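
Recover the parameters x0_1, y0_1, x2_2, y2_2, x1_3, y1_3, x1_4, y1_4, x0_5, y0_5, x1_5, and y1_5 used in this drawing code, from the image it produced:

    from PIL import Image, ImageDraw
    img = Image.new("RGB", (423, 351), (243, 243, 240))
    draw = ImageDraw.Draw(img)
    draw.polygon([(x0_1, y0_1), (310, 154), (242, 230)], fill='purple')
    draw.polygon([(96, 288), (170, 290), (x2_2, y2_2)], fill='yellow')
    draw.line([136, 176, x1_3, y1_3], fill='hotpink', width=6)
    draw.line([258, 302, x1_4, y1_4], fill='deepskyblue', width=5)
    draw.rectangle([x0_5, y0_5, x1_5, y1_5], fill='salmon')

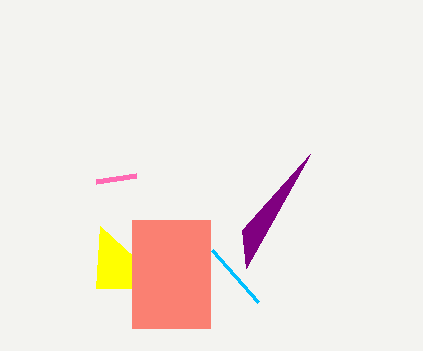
x0_1 = 246
y0_1 = 268
x2_2 = 100
y2_2 = 226
x1_3 = 96
y1_3 = 182
x1_4 = 212
y1_4 = 250
x0_5 = 132
y0_5 = 220
x1_5 = 210
y1_5 = 328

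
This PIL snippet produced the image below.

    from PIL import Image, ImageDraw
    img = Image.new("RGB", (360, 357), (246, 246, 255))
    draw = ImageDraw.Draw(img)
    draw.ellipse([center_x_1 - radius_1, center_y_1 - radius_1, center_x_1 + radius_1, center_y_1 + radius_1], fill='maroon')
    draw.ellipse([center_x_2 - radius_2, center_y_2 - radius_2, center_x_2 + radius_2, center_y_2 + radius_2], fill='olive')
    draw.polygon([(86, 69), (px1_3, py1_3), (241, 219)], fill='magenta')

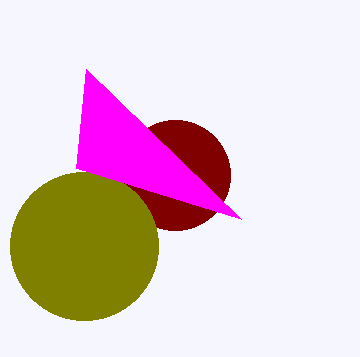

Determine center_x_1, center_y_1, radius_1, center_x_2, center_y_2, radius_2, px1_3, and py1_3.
center_x_1 = 175; center_y_1 = 175; radius_1 = 55; center_x_2 = 84; center_y_2 = 246; radius_2 = 74; px1_3 = 76; py1_3 = 168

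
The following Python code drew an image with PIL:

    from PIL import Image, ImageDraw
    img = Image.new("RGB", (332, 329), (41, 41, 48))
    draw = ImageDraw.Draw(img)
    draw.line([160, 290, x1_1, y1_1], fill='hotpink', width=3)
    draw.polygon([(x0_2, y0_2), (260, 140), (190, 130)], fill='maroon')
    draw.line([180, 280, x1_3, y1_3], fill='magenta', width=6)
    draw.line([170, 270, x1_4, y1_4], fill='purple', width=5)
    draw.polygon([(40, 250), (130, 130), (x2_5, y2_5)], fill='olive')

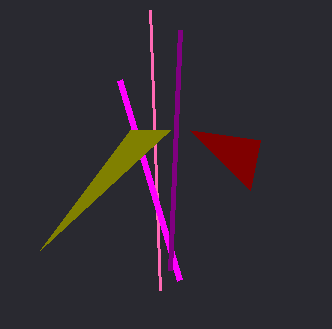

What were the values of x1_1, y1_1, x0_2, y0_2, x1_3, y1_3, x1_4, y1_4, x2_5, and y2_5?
x1_1 = 150; y1_1 = 10; x0_2 = 250; y0_2 = 190; x1_3 = 120; y1_3 = 80; x1_4 = 180; y1_4 = 30; x2_5 = 170; y2_5 = 130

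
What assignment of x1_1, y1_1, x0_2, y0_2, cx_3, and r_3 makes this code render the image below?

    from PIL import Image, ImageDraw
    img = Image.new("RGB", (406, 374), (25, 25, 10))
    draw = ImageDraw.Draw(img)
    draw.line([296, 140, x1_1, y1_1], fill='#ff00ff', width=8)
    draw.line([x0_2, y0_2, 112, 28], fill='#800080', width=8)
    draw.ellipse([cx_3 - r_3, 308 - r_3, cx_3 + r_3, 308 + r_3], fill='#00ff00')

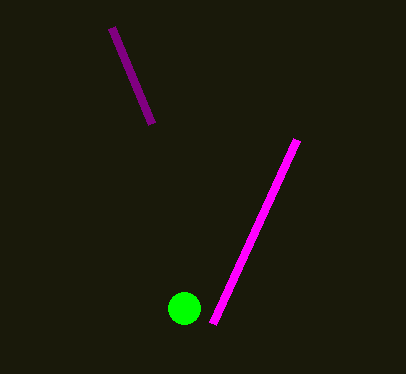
x1_1 = 212
y1_1 = 324
x0_2 = 152
y0_2 = 124
cx_3 = 184
r_3 = 16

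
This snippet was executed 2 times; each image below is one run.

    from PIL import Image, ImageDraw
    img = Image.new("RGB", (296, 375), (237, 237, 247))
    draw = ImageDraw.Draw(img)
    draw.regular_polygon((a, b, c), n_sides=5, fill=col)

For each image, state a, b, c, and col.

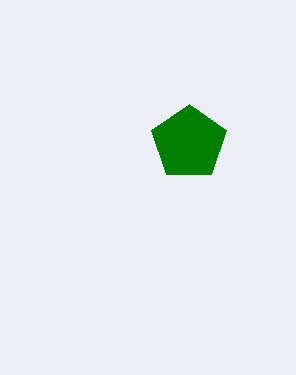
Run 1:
a = 189
b = 143
c = 39
col = 'green'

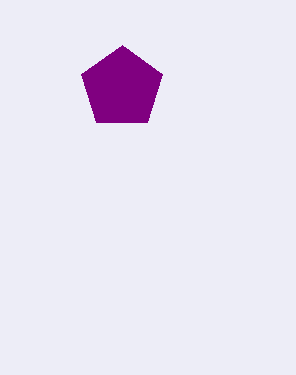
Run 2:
a = 122, b = 88, c = 43, col = 'purple'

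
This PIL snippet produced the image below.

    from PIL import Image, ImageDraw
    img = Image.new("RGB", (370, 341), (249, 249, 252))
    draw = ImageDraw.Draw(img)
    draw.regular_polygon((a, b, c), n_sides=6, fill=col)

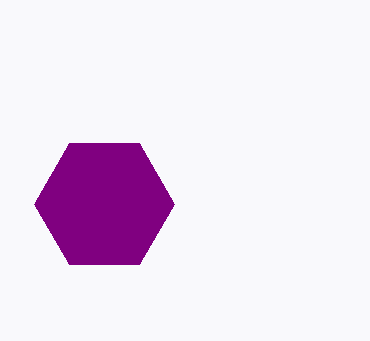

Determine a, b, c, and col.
a = 104
b = 204
c = 70
col = 'purple'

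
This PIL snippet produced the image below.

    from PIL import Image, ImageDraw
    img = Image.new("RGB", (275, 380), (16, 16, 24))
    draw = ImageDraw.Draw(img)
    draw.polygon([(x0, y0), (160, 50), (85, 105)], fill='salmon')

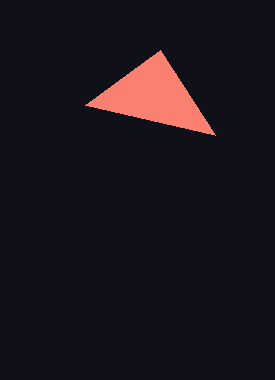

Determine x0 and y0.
x0 = 215, y0 = 135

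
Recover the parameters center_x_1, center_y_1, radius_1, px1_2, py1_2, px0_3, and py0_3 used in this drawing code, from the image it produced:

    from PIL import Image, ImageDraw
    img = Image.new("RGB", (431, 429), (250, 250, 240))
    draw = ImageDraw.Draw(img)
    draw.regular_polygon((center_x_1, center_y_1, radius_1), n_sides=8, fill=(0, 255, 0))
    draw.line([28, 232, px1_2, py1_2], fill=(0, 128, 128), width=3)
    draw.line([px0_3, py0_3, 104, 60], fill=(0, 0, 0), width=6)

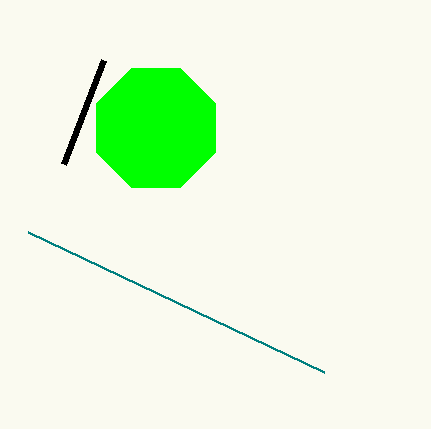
center_x_1 = 156; center_y_1 = 128; radius_1 = 64; px1_2 = 324; py1_2 = 372; px0_3 = 64; py0_3 = 164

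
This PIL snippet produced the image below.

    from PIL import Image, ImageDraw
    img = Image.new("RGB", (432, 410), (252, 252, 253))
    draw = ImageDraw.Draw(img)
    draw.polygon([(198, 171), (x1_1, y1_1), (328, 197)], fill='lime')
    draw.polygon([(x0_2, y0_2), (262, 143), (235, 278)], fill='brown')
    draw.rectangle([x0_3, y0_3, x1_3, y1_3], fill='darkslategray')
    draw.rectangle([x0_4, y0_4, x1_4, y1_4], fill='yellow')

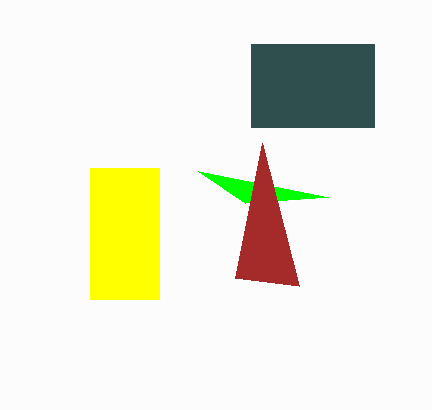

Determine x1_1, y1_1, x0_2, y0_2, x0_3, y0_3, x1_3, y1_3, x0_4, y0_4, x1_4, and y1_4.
x1_1 = 245, y1_1 = 203, x0_2 = 299, y0_2 = 286, x0_3 = 251, y0_3 = 44, x1_3 = 374, y1_3 = 127, x0_4 = 90, y0_4 = 168, x1_4 = 159, y1_4 = 299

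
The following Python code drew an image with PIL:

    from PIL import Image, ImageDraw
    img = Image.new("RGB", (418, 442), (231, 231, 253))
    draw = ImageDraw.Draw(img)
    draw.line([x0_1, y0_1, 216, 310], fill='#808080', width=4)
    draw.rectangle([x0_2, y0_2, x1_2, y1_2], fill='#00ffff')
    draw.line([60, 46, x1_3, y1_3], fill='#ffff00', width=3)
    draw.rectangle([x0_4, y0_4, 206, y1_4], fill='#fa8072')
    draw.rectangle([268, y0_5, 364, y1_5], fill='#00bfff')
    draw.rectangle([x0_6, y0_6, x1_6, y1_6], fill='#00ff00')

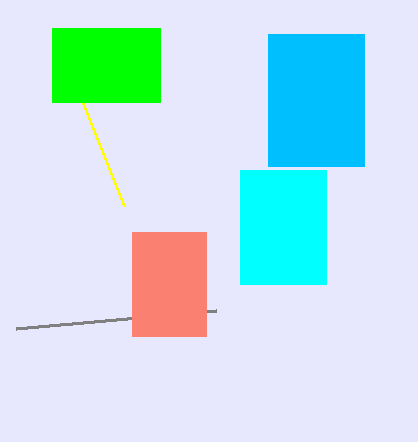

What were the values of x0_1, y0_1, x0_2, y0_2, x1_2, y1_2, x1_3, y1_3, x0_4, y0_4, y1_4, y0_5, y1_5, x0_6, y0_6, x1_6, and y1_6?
x0_1 = 16
y0_1 = 328
x0_2 = 240
y0_2 = 170
x1_2 = 326
y1_2 = 284
x1_3 = 124
y1_3 = 206
x0_4 = 132
y0_4 = 232
y1_4 = 336
y0_5 = 34
y1_5 = 166
x0_6 = 52
y0_6 = 28
x1_6 = 160
y1_6 = 102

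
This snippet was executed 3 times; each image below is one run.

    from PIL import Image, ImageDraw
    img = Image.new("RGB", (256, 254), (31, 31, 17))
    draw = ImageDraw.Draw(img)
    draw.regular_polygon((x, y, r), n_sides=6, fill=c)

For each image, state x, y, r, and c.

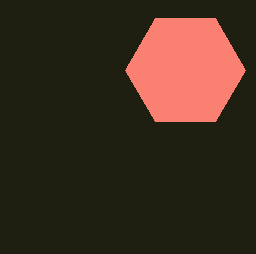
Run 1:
x = 185
y = 70
r = 60
c = 'salmon'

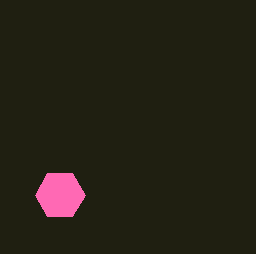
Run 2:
x = 60
y = 195
r = 25
c = 'hotpink'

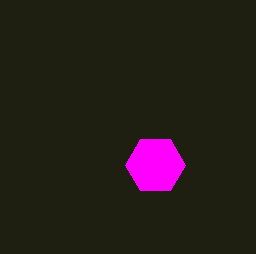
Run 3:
x = 155; y = 165; r = 30; c = 'magenta'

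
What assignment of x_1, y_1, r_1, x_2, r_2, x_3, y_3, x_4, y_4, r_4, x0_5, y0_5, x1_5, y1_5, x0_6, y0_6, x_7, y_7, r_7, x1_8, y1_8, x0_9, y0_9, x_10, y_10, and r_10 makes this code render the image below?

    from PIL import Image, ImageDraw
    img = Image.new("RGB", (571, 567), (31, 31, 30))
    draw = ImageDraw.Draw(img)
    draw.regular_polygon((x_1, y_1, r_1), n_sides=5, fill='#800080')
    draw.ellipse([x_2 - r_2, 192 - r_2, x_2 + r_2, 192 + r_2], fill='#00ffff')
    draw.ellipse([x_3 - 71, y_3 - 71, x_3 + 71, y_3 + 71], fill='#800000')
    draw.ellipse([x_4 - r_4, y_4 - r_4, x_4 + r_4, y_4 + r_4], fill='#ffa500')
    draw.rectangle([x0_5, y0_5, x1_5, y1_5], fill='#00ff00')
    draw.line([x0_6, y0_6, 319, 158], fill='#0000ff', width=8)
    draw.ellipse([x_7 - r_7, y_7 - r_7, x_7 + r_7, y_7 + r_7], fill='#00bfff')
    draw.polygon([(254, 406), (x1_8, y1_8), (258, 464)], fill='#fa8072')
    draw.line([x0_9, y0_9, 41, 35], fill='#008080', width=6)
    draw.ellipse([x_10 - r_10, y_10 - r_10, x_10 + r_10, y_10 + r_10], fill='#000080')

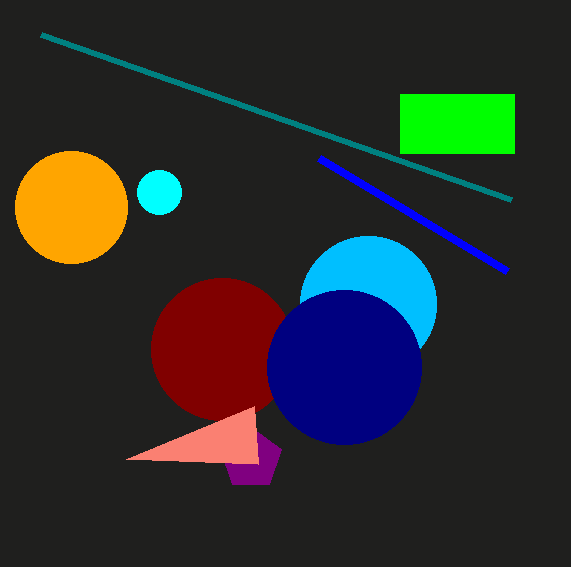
x_1 = 251; y_1 = 459; r_1 = 32; x_2 = 159; r_2 = 22; x_3 = 222; y_3 = 349; x_4 = 71; y_4 = 207; r_4 = 56; x0_5 = 400; y0_5 = 94; x1_5 = 514; y1_5 = 153; x0_6 = 507; y0_6 = 271; x_7 = 368; y_7 = 304; r_7 = 68; x1_8 = 126; y1_8 = 459; x0_9 = 511; y0_9 = 200; x_10 = 344; y_10 = 367; r_10 = 77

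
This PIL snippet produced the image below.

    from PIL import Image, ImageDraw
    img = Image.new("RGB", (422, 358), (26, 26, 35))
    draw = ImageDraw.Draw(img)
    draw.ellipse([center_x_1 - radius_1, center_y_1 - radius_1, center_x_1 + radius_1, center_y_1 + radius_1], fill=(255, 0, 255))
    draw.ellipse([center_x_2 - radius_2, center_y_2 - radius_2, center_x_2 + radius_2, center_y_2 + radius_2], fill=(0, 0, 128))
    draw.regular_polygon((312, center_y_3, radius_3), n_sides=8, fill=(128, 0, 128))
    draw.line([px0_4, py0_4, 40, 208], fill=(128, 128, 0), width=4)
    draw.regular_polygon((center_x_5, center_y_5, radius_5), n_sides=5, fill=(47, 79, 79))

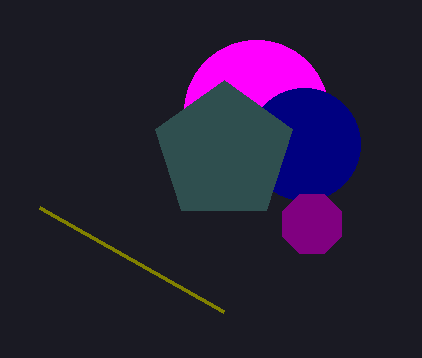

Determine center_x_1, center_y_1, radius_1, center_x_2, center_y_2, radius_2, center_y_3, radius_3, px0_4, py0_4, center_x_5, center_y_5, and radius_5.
center_x_1 = 256, center_y_1 = 112, radius_1 = 72, center_x_2 = 304, center_y_2 = 144, radius_2 = 56, center_y_3 = 224, radius_3 = 32, px0_4 = 224, py0_4 = 312, center_x_5 = 224, center_y_5 = 152, radius_5 = 72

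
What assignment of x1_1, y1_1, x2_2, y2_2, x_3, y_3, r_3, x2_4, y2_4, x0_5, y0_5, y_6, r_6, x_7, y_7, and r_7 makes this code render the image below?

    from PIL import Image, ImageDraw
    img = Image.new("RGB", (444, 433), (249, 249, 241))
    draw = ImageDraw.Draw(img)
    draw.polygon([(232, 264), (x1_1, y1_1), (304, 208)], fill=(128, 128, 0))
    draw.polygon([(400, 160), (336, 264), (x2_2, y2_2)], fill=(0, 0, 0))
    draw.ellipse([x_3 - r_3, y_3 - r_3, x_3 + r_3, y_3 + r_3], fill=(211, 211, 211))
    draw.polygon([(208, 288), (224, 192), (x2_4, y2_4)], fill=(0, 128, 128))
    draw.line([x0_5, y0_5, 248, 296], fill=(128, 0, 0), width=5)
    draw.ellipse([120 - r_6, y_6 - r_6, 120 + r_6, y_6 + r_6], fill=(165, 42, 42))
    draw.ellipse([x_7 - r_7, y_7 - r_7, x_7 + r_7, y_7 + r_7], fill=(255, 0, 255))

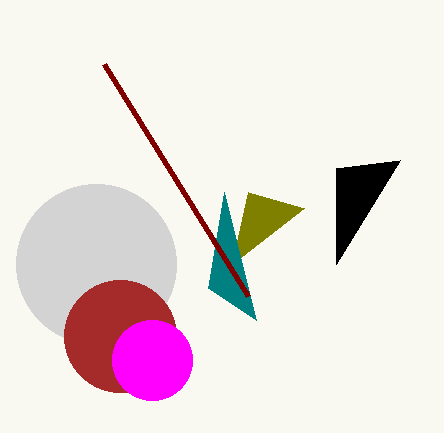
x1_1 = 248, y1_1 = 192, x2_2 = 336, y2_2 = 168, x_3 = 96, y_3 = 264, r_3 = 80, x2_4 = 256, y2_4 = 320, x0_5 = 104, y0_5 = 64, y_6 = 336, r_6 = 56, x_7 = 152, y_7 = 360, r_7 = 40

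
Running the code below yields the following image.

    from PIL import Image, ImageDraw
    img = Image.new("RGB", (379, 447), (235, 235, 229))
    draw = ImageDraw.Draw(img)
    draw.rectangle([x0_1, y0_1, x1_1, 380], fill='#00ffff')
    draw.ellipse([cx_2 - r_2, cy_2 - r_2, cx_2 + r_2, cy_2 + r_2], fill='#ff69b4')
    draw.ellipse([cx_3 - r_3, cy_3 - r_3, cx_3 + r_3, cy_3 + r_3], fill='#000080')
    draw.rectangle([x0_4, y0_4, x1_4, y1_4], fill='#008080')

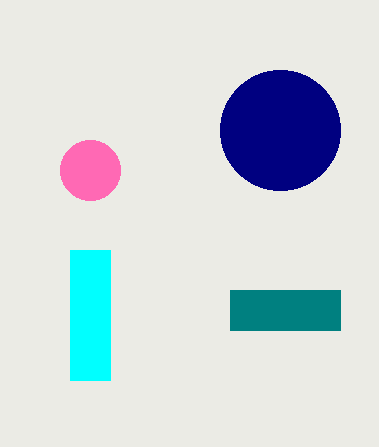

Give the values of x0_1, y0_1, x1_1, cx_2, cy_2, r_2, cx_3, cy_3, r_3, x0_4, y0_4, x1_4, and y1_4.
x0_1 = 70; y0_1 = 250; x1_1 = 110; cx_2 = 90; cy_2 = 170; r_2 = 30; cx_3 = 280; cy_3 = 130; r_3 = 60; x0_4 = 230; y0_4 = 290; x1_4 = 340; y1_4 = 330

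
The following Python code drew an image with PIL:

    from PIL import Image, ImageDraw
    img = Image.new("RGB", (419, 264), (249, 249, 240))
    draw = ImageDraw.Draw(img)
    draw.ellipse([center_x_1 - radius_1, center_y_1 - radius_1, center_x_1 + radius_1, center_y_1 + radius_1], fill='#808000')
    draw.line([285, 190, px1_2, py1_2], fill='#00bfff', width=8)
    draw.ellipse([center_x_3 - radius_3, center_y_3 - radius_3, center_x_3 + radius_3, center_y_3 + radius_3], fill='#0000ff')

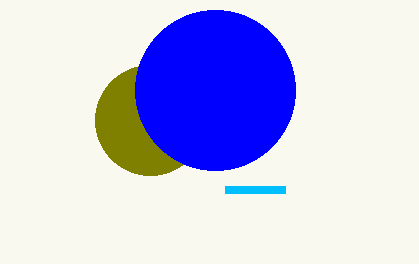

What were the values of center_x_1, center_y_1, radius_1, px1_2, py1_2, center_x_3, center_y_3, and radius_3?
center_x_1 = 150
center_y_1 = 120
radius_1 = 55
px1_2 = 225
py1_2 = 190
center_x_3 = 215
center_y_3 = 90
radius_3 = 80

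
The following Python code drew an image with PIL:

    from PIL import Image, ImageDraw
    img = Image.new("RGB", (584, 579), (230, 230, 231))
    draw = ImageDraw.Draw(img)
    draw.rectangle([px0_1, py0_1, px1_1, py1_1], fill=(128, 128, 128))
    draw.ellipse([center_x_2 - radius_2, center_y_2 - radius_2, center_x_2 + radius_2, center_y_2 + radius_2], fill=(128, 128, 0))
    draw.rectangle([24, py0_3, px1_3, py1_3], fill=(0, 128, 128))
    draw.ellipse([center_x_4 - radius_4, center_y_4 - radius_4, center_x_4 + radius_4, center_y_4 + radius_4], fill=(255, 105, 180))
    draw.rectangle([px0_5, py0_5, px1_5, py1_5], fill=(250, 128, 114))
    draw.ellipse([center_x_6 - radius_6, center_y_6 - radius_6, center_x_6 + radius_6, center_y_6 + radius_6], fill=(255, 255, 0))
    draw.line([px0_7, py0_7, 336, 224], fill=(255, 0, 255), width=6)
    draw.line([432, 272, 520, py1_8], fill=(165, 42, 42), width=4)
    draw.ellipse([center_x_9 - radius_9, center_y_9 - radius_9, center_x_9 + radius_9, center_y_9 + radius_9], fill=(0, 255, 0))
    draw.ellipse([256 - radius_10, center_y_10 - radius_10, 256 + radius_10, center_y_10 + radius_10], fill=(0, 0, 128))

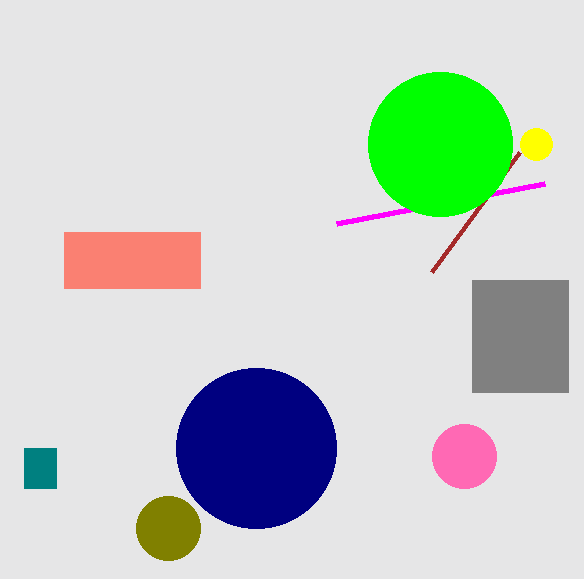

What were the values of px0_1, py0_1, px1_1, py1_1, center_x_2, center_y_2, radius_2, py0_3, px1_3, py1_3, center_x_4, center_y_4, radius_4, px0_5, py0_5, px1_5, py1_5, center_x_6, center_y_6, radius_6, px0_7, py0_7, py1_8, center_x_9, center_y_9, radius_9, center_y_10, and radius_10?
px0_1 = 472, py0_1 = 280, px1_1 = 568, py1_1 = 392, center_x_2 = 168, center_y_2 = 528, radius_2 = 32, py0_3 = 448, px1_3 = 56, py1_3 = 488, center_x_4 = 464, center_y_4 = 456, radius_4 = 32, px0_5 = 64, py0_5 = 232, px1_5 = 200, py1_5 = 288, center_x_6 = 536, center_y_6 = 144, radius_6 = 16, px0_7 = 544, py0_7 = 184, py1_8 = 152, center_x_9 = 440, center_y_9 = 144, radius_9 = 72, center_y_10 = 448, radius_10 = 80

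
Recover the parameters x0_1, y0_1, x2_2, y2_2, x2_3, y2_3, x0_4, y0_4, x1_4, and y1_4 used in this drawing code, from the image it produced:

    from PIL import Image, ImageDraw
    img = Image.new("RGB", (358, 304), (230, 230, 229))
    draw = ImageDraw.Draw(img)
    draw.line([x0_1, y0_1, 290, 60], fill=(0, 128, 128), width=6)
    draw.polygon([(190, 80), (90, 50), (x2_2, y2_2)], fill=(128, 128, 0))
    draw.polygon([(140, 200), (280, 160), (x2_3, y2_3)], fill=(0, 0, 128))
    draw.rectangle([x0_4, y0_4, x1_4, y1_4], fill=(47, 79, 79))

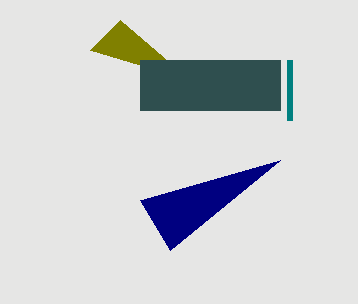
x0_1 = 290; y0_1 = 120; x2_2 = 120; y2_2 = 20; x2_3 = 170; y2_3 = 250; x0_4 = 140; y0_4 = 60; x1_4 = 280; y1_4 = 110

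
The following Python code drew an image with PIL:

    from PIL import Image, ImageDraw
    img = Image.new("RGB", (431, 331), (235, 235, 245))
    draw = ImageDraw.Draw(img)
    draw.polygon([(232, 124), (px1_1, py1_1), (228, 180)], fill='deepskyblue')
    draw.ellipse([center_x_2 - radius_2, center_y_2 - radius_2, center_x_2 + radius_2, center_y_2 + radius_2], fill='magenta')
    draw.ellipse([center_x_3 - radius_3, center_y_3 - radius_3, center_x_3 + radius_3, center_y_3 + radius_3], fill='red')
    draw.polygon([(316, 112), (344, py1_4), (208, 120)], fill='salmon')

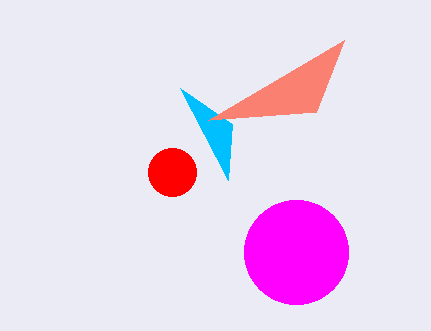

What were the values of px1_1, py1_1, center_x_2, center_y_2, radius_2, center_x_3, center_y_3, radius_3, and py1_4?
px1_1 = 180, py1_1 = 88, center_x_2 = 296, center_y_2 = 252, radius_2 = 52, center_x_3 = 172, center_y_3 = 172, radius_3 = 24, py1_4 = 40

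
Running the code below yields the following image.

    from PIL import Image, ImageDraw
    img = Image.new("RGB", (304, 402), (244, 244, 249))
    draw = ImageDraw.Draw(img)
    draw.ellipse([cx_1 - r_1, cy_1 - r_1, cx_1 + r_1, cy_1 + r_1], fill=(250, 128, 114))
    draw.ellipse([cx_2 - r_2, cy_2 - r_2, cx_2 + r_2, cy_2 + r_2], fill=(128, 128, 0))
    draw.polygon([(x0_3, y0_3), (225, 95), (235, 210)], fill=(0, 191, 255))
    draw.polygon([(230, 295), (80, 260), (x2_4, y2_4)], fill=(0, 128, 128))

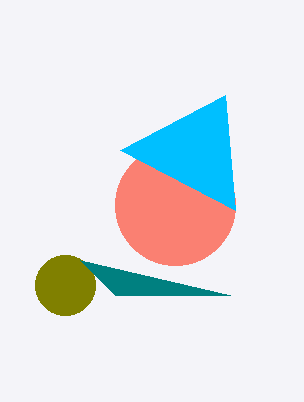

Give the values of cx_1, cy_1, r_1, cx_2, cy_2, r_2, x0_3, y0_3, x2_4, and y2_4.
cx_1 = 175
cy_1 = 205
r_1 = 60
cx_2 = 65
cy_2 = 285
r_2 = 30
x0_3 = 120
y0_3 = 150
x2_4 = 115
y2_4 = 295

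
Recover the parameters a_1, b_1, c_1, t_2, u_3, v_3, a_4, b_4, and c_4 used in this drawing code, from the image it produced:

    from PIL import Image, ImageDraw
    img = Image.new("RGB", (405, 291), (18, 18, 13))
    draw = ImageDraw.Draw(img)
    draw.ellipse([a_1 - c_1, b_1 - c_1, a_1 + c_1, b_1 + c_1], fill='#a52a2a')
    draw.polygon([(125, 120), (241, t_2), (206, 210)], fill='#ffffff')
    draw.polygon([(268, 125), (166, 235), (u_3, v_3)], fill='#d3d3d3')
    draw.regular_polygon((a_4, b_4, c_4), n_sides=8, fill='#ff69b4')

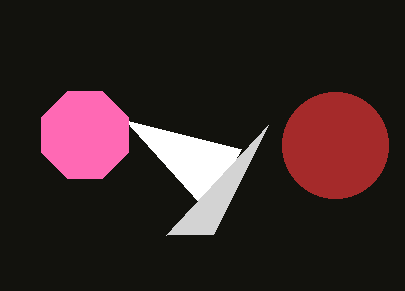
a_1 = 335; b_1 = 145; c_1 = 53; t_2 = 149; u_3 = 213; v_3 = 234; a_4 = 85; b_4 = 135; c_4 = 47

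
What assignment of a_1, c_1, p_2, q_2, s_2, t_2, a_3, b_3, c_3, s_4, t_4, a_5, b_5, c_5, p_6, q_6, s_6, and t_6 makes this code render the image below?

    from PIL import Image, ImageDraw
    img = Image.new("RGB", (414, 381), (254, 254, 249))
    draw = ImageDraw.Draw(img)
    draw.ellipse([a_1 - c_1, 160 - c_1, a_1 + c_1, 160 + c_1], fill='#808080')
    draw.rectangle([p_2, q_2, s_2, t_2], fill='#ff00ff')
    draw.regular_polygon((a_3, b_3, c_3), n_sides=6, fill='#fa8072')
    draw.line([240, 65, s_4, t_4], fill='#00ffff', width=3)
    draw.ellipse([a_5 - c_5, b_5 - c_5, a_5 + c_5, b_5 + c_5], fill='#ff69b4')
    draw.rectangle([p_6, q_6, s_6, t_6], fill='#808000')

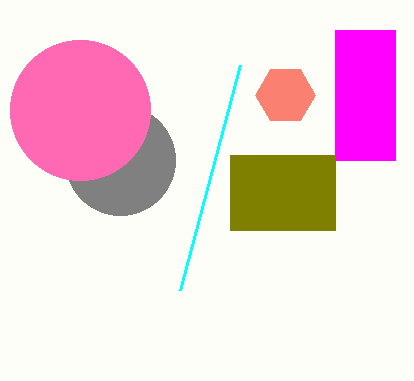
a_1 = 120
c_1 = 55
p_2 = 335
q_2 = 30
s_2 = 395
t_2 = 160
a_3 = 285
b_3 = 95
c_3 = 30
s_4 = 180
t_4 = 290
a_5 = 80
b_5 = 110
c_5 = 70
p_6 = 230
q_6 = 155
s_6 = 335
t_6 = 230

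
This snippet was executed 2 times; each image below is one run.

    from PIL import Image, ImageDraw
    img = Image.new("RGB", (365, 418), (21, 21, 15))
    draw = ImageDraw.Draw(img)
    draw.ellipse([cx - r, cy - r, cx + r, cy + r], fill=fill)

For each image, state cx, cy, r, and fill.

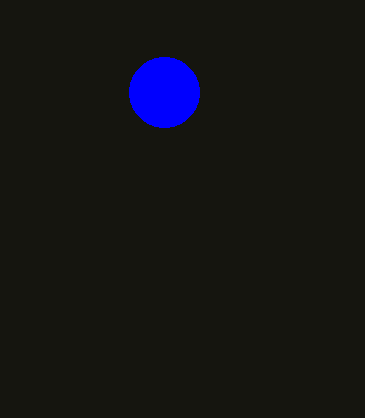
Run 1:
cx = 164, cy = 92, r = 35, fill = 'blue'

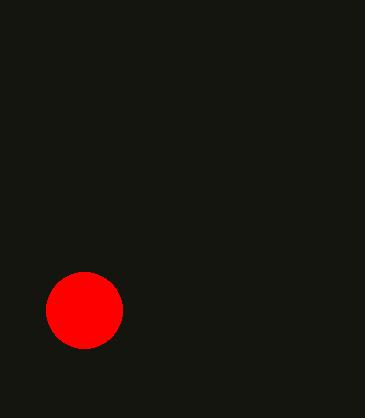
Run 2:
cx = 84; cy = 310; r = 38; fill = 'red'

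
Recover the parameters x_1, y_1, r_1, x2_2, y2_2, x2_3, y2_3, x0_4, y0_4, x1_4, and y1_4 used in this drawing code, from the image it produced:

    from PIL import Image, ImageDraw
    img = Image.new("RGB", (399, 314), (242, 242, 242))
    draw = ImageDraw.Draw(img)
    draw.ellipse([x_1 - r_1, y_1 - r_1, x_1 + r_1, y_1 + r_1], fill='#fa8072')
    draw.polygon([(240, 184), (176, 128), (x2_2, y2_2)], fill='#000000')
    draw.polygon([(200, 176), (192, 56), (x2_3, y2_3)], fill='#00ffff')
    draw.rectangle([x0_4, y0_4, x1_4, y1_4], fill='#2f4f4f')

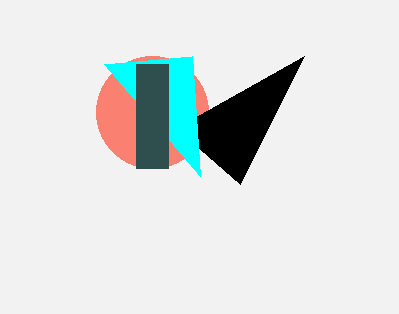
x_1 = 152; y_1 = 112; r_1 = 56; x2_2 = 304; y2_2 = 56; x2_3 = 104; y2_3 = 64; x0_4 = 136; y0_4 = 64; x1_4 = 168; y1_4 = 168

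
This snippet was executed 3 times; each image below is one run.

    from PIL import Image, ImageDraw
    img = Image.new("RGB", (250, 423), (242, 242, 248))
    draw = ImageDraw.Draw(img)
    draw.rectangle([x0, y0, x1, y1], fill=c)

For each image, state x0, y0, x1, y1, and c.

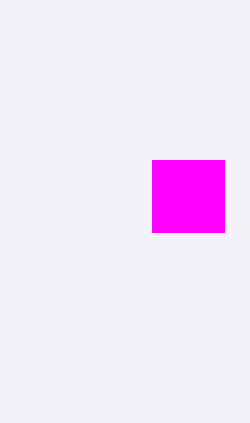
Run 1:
x0 = 152
y0 = 160
x1 = 224
y1 = 232
c = 'magenta'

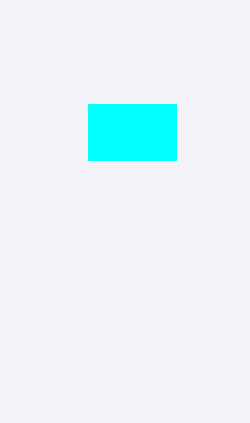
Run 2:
x0 = 88, y0 = 104, x1 = 176, y1 = 160, c = 'cyan'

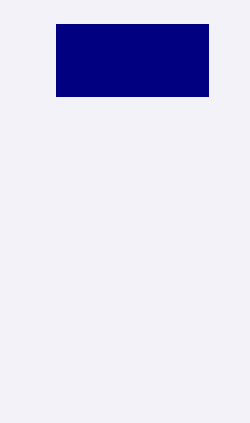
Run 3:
x0 = 56; y0 = 24; x1 = 208; y1 = 96; c = 'navy'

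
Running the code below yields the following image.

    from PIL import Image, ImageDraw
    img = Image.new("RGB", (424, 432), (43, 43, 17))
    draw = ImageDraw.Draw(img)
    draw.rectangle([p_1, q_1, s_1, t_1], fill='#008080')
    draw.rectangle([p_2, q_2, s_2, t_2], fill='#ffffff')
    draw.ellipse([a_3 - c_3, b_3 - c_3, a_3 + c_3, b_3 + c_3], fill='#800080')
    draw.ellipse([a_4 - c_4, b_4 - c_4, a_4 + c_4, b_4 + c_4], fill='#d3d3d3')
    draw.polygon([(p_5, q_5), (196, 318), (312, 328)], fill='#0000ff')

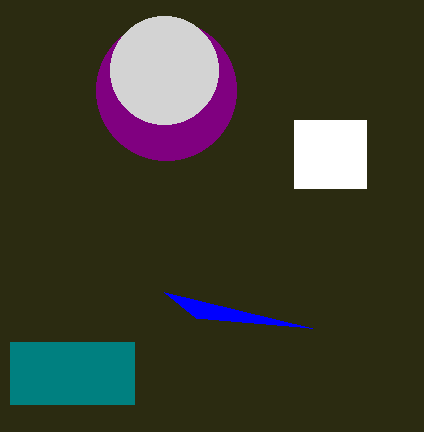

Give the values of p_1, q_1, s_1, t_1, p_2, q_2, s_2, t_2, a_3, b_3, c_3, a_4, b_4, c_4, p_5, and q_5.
p_1 = 10, q_1 = 342, s_1 = 134, t_1 = 404, p_2 = 294, q_2 = 120, s_2 = 366, t_2 = 188, a_3 = 166, b_3 = 90, c_3 = 70, a_4 = 164, b_4 = 70, c_4 = 54, p_5 = 164, q_5 = 292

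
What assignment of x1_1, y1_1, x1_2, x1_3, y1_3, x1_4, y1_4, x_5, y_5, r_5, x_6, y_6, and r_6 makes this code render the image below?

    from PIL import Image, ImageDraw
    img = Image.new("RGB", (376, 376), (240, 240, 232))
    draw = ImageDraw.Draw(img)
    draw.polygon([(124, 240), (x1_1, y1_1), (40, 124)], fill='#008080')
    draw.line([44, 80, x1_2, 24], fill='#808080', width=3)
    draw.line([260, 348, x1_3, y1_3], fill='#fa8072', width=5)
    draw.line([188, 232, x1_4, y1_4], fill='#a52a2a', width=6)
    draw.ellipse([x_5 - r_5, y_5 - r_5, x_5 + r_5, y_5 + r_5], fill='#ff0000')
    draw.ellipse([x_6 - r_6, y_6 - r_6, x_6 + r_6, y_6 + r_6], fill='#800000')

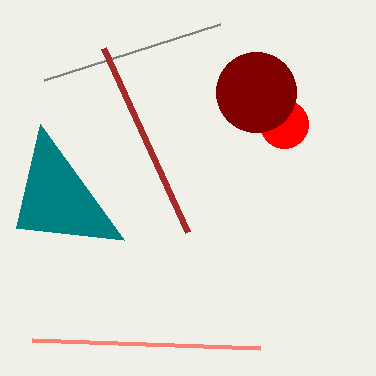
x1_1 = 16
y1_1 = 228
x1_2 = 220
x1_3 = 32
y1_3 = 340
x1_4 = 104
y1_4 = 48
x_5 = 284
y_5 = 124
r_5 = 24
x_6 = 256
y_6 = 92
r_6 = 40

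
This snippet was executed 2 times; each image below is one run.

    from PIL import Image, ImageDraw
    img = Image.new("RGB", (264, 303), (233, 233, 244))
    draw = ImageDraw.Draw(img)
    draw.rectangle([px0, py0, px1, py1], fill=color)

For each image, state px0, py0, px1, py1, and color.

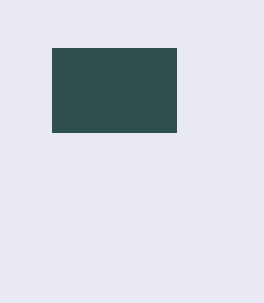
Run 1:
px0 = 52
py0 = 48
px1 = 176
py1 = 132
color = 'darkslategray'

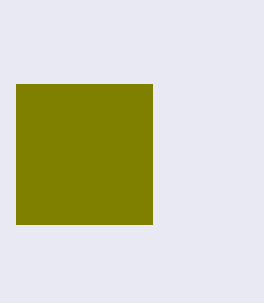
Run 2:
px0 = 16
py0 = 84
px1 = 152
py1 = 224
color = 'olive'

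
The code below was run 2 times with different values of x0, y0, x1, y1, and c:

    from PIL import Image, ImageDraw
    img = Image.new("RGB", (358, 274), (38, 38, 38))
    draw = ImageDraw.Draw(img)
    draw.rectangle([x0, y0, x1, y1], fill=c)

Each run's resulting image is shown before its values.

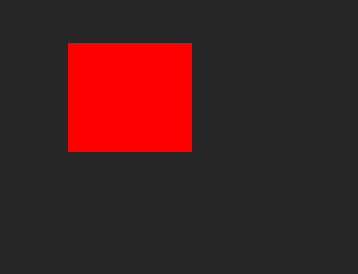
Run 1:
x0 = 68
y0 = 43
x1 = 191
y1 = 151
c = 'red'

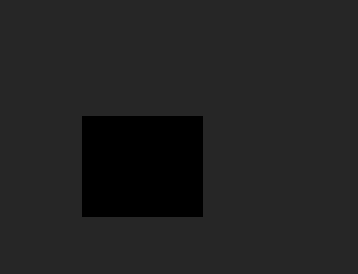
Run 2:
x0 = 82, y0 = 116, x1 = 202, y1 = 216, c = 'black'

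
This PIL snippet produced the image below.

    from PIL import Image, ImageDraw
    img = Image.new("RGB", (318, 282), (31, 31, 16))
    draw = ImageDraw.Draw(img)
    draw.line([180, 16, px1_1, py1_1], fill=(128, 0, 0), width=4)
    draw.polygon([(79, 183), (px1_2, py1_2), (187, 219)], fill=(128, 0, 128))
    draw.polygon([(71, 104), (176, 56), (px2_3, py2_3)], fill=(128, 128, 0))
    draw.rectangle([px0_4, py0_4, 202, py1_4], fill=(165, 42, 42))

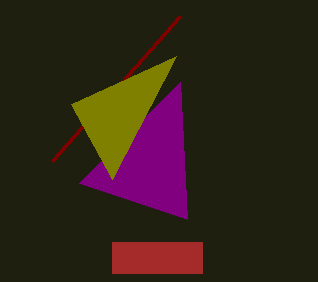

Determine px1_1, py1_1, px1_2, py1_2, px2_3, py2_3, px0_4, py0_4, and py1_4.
px1_1 = 52
py1_1 = 161
px1_2 = 180
py1_2 = 82
px2_3 = 112
py2_3 = 179
px0_4 = 112
py0_4 = 242
py1_4 = 273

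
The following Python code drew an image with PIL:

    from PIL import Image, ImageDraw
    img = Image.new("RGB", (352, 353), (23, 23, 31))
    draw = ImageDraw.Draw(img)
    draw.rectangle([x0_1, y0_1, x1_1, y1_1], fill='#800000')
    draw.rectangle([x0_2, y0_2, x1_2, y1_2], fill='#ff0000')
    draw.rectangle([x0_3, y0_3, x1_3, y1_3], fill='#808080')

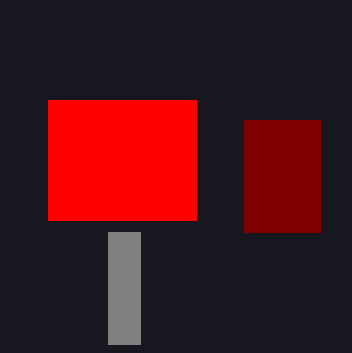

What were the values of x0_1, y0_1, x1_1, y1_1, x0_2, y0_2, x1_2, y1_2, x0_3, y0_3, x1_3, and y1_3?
x0_1 = 244, y0_1 = 120, x1_1 = 320, y1_1 = 232, x0_2 = 48, y0_2 = 100, x1_2 = 196, y1_2 = 220, x0_3 = 108, y0_3 = 232, x1_3 = 140, y1_3 = 344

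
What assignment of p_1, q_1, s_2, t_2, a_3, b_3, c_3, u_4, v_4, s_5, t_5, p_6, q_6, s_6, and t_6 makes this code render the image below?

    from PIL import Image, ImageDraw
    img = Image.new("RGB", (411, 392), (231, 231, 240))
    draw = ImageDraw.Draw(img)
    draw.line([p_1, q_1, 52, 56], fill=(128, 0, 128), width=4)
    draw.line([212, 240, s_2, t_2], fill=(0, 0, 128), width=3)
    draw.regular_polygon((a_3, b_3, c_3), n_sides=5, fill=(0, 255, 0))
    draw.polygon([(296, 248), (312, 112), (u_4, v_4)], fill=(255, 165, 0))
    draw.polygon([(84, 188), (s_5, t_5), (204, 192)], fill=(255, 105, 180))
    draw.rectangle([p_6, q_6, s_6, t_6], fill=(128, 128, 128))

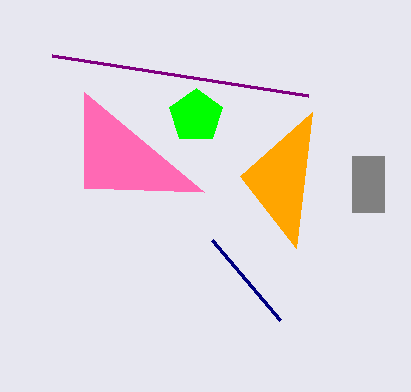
p_1 = 308; q_1 = 96; s_2 = 280; t_2 = 320; a_3 = 196; b_3 = 116; c_3 = 28; u_4 = 240; v_4 = 176; s_5 = 84; t_5 = 92; p_6 = 352; q_6 = 156; s_6 = 384; t_6 = 212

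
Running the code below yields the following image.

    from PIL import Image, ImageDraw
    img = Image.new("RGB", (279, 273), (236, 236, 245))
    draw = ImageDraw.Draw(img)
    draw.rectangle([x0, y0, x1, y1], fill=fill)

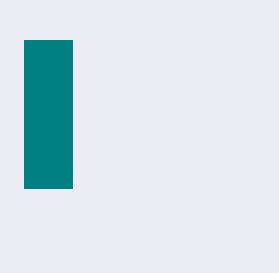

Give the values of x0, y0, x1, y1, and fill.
x0 = 24
y0 = 40
x1 = 72
y1 = 188
fill = 'teal'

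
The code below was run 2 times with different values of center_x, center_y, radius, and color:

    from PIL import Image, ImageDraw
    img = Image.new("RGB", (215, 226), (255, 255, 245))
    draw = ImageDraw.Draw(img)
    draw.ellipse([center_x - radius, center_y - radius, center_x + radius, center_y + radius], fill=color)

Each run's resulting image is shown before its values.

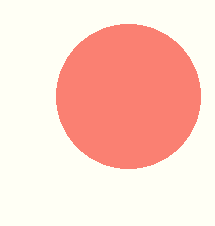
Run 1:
center_x = 128; center_y = 96; radius = 72; color = 'salmon'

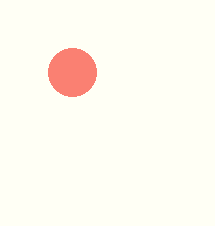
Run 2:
center_x = 72
center_y = 72
radius = 24
color = 'salmon'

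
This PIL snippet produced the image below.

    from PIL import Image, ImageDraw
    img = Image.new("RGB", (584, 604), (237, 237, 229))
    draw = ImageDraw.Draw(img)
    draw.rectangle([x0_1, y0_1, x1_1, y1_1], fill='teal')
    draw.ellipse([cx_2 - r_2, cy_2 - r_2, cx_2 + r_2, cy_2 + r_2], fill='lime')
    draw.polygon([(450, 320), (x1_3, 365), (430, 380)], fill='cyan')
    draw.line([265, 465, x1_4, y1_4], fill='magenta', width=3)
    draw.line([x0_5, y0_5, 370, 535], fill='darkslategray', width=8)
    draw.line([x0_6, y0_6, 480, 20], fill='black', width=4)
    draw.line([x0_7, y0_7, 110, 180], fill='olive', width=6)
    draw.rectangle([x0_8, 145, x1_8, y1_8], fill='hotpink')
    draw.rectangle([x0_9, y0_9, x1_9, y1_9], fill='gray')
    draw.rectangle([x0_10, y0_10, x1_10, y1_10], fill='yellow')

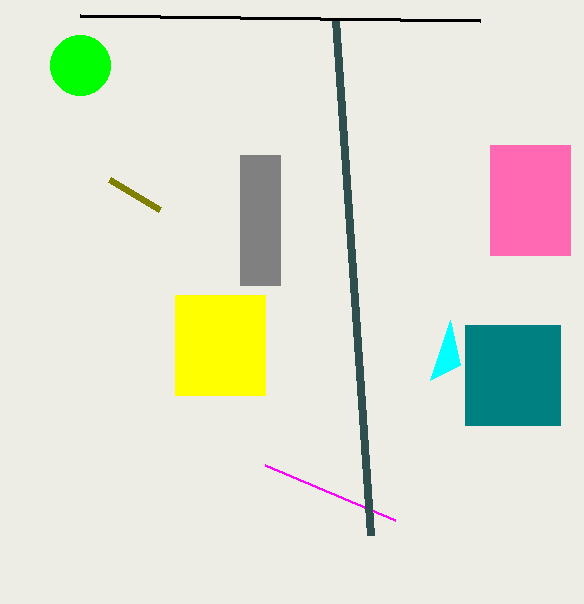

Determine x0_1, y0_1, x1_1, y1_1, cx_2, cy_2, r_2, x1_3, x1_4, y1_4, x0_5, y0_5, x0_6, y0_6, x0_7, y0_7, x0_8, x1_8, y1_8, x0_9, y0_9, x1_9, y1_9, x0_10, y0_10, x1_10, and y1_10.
x0_1 = 465
y0_1 = 325
x1_1 = 560
y1_1 = 425
cx_2 = 80
cy_2 = 65
r_2 = 30
x1_3 = 460
x1_4 = 395
y1_4 = 520
x0_5 = 335
y0_5 = 20
x0_6 = 80
y0_6 = 15
x0_7 = 160
y0_7 = 210
x0_8 = 490
x1_8 = 570
y1_8 = 255
x0_9 = 240
y0_9 = 155
x1_9 = 280
y1_9 = 285
x0_10 = 175
y0_10 = 295
x1_10 = 265
y1_10 = 395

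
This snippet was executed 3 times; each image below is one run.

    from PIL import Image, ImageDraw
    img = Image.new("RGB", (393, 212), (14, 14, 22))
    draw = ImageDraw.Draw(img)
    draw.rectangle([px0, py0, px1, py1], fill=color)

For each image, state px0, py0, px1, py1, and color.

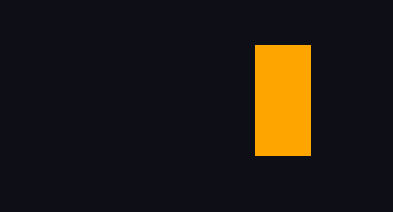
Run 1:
px0 = 255, py0 = 45, px1 = 310, py1 = 155, color = 'orange'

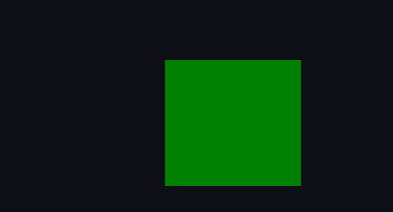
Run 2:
px0 = 165, py0 = 60, px1 = 300, py1 = 185, color = 'green'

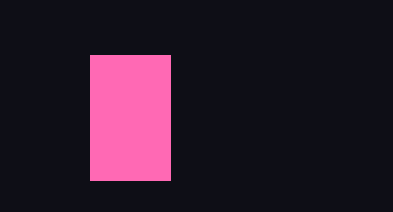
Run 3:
px0 = 90
py0 = 55
px1 = 170
py1 = 180
color = 'hotpink'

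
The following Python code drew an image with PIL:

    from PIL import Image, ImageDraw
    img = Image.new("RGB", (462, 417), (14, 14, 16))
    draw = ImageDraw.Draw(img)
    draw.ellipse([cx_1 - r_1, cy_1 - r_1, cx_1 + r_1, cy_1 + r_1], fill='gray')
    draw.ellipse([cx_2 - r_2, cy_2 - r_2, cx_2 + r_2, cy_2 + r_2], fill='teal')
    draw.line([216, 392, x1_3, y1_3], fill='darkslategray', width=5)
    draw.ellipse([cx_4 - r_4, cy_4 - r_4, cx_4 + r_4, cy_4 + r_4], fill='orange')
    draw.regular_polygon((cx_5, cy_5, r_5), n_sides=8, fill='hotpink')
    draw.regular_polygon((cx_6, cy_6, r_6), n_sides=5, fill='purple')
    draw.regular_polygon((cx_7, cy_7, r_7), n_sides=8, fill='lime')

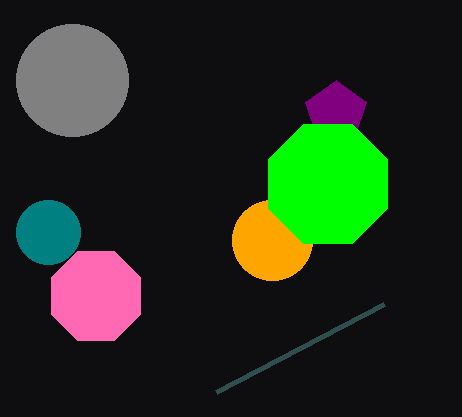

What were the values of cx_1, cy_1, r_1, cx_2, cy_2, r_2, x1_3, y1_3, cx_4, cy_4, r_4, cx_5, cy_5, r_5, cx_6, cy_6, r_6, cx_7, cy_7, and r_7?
cx_1 = 72
cy_1 = 80
r_1 = 56
cx_2 = 48
cy_2 = 232
r_2 = 32
x1_3 = 384
y1_3 = 304
cx_4 = 272
cy_4 = 240
r_4 = 40
cx_5 = 96
cy_5 = 296
r_5 = 48
cx_6 = 336
cy_6 = 112
r_6 = 32
cx_7 = 328
cy_7 = 184
r_7 = 64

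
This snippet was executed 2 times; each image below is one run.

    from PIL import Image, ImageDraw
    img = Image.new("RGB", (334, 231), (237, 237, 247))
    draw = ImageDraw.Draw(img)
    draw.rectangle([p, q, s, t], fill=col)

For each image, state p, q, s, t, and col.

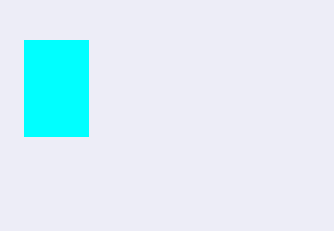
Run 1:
p = 24, q = 40, s = 88, t = 136, col = 'cyan'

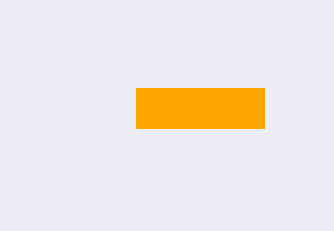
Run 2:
p = 136; q = 88; s = 264; t = 128; col = 'orange'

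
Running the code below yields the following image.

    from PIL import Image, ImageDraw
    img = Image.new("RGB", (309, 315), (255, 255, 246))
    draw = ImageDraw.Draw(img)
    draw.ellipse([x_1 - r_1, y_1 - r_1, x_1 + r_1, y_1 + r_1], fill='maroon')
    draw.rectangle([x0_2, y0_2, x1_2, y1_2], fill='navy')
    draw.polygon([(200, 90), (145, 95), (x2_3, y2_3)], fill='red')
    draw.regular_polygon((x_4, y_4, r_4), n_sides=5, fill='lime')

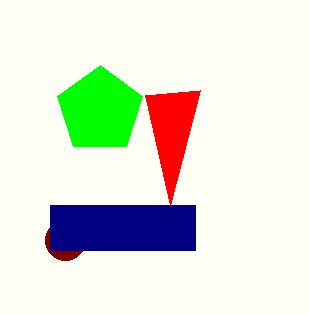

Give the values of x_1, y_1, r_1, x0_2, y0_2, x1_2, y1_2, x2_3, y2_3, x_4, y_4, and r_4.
x_1 = 65
y_1 = 240
r_1 = 20
x0_2 = 50
y0_2 = 205
x1_2 = 195
y1_2 = 250
x2_3 = 170
y2_3 = 205
x_4 = 100
y_4 = 110
r_4 = 45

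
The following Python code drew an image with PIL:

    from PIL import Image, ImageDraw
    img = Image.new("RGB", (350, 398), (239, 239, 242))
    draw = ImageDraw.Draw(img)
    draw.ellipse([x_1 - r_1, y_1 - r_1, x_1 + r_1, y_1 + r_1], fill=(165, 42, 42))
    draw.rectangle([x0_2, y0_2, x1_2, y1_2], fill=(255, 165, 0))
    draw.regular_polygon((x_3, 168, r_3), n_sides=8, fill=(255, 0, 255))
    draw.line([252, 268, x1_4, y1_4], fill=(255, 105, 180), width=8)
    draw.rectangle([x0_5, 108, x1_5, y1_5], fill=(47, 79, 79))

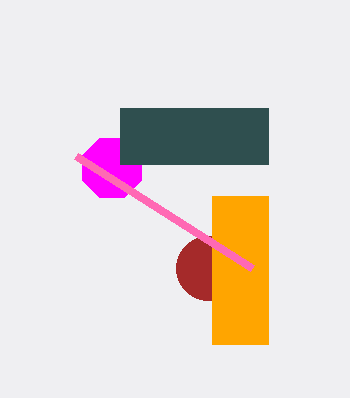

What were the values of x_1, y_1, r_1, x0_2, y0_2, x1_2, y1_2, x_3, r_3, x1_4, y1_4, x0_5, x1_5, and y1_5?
x_1 = 208
y_1 = 268
r_1 = 32
x0_2 = 212
y0_2 = 196
x1_2 = 268
y1_2 = 344
x_3 = 112
r_3 = 32
x1_4 = 76
y1_4 = 156
x0_5 = 120
x1_5 = 268
y1_5 = 164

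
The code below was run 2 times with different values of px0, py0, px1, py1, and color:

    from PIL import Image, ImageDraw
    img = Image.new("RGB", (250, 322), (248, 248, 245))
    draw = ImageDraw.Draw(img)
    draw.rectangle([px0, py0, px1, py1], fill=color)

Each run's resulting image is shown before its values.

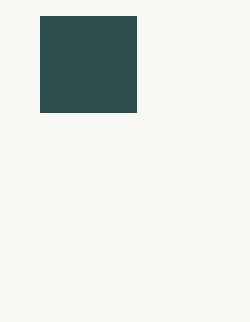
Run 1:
px0 = 40
py0 = 16
px1 = 136
py1 = 112
color = 'darkslategray'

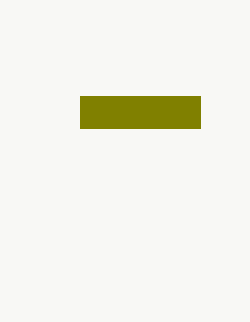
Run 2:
px0 = 80, py0 = 96, px1 = 200, py1 = 128, color = 'olive'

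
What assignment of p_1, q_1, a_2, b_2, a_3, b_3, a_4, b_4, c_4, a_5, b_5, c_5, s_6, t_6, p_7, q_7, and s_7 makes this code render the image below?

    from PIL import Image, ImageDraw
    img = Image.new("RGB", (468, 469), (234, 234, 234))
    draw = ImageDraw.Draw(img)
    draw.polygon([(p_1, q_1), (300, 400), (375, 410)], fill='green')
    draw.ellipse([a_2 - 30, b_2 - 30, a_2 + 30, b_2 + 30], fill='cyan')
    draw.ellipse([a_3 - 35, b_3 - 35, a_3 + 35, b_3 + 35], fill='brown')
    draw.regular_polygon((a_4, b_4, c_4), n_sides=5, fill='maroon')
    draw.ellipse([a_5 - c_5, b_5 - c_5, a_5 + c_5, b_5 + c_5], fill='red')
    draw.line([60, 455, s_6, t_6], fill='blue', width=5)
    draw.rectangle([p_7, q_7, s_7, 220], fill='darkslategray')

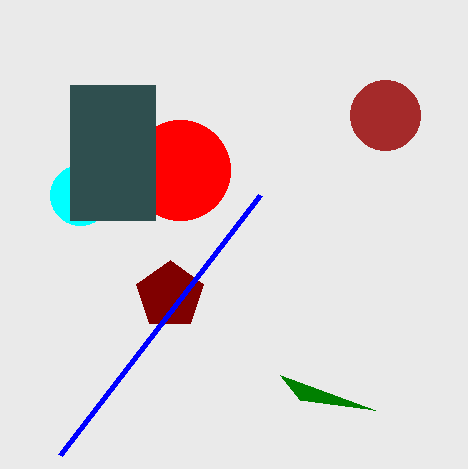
p_1 = 280
q_1 = 375
a_2 = 80
b_2 = 195
a_3 = 385
b_3 = 115
a_4 = 170
b_4 = 295
c_4 = 35
a_5 = 180
b_5 = 170
c_5 = 50
s_6 = 260
t_6 = 195
p_7 = 70
q_7 = 85
s_7 = 155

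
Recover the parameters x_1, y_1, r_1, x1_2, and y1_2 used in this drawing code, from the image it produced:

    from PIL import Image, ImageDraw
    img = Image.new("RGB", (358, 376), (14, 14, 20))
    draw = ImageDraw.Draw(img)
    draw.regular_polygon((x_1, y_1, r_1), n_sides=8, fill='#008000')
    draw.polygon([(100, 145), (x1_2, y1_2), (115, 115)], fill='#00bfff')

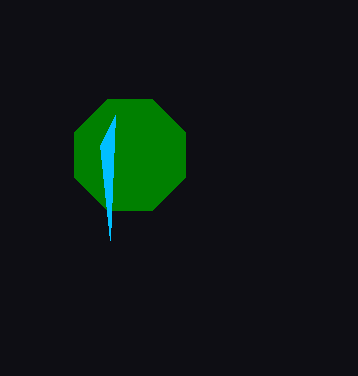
x_1 = 130; y_1 = 155; r_1 = 60; x1_2 = 110; y1_2 = 240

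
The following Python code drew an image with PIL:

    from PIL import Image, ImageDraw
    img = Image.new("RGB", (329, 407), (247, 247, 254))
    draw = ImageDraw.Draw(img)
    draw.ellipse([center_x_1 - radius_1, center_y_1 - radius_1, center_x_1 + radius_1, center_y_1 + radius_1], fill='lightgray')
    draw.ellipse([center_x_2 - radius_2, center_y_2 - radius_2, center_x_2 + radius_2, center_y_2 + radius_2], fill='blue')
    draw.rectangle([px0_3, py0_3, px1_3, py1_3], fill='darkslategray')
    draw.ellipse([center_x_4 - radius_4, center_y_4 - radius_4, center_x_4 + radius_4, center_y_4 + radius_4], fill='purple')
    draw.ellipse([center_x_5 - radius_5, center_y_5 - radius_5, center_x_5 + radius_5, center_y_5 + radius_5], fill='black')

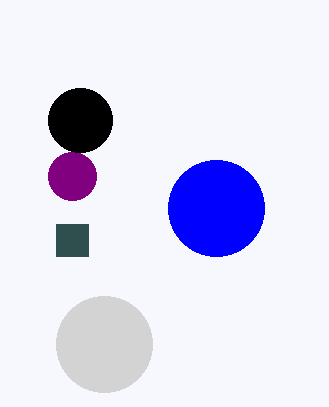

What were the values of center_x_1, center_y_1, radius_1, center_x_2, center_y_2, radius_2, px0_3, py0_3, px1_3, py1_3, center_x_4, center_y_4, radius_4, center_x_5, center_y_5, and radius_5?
center_x_1 = 104
center_y_1 = 344
radius_1 = 48
center_x_2 = 216
center_y_2 = 208
radius_2 = 48
px0_3 = 56
py0_3 = 224
px1_3 = 88
py1_3 = 256
center_x_4 = 72
center_y_4 = 176
radius_4 = 24
center_x_5 = 80
center_y_5 = 120
radius_5 = 32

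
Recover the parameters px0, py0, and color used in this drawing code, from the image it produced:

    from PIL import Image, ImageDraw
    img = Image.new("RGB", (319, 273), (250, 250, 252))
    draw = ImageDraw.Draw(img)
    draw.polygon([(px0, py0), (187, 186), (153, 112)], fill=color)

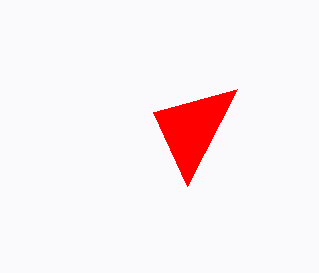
px0 = 237
py0 = 89
color = 'red'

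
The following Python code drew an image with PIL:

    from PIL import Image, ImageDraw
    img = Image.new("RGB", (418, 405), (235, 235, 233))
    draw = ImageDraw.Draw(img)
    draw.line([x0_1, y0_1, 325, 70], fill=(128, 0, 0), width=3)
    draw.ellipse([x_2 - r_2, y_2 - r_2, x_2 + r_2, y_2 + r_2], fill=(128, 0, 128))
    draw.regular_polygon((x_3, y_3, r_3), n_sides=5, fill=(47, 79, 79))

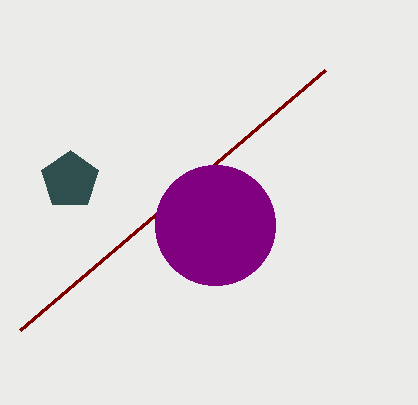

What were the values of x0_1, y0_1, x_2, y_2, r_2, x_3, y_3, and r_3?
x0_1 = 20
y0_1 = 330
x_2 = 215
y_2 = 225
r_2 = 60
x_3 = 70
y_3 = 180
r_3 = 30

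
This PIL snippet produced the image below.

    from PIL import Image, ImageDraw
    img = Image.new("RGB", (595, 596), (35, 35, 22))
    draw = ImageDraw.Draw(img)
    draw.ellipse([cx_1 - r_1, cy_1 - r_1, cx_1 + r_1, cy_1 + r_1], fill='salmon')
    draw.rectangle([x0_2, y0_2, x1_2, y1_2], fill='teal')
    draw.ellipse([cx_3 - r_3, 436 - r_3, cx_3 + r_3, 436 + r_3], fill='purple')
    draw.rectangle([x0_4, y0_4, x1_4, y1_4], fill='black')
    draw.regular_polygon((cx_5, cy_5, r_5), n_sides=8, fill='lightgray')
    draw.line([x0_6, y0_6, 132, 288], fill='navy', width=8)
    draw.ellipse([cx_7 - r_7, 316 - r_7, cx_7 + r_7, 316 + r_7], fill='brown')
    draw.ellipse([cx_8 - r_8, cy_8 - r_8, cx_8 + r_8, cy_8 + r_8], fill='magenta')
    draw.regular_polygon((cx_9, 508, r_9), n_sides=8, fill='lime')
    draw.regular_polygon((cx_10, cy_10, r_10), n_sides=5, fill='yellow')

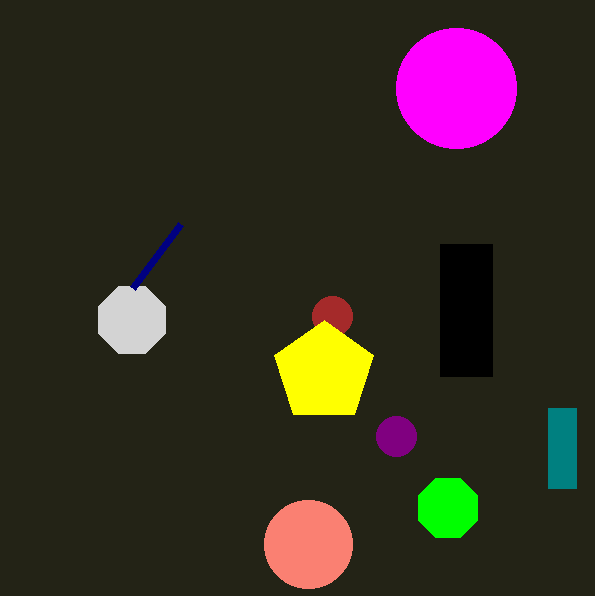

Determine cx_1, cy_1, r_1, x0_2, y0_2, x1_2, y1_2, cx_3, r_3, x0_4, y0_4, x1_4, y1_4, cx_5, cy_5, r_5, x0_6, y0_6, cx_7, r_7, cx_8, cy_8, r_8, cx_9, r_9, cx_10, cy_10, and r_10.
cx_1 = 308, cy_1 = 544, r_1 = 44, x0_2 = 548, y0_2 = 408, x1_2 = 576, y1_2 = 488, cx_3 = 396, r_3 = 20, x0_4 = 440, y0_4 = 244, x1_4 = 492, y1_4 = 376, cx_5 = 132, cy_5 = 320, r_5 = 36, x0_6 = 180, y0_6 = 224, cx_7 = 332, r_7 = 20, cx_8 = 456, cy_8 = 88, r_8 = 60, cx_9 = 448, r_9 = 32, cx_10 = 324, cy_10 = 372, r_10 = 52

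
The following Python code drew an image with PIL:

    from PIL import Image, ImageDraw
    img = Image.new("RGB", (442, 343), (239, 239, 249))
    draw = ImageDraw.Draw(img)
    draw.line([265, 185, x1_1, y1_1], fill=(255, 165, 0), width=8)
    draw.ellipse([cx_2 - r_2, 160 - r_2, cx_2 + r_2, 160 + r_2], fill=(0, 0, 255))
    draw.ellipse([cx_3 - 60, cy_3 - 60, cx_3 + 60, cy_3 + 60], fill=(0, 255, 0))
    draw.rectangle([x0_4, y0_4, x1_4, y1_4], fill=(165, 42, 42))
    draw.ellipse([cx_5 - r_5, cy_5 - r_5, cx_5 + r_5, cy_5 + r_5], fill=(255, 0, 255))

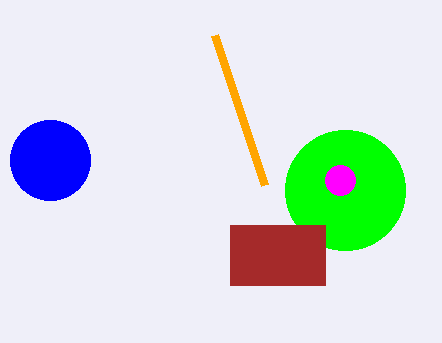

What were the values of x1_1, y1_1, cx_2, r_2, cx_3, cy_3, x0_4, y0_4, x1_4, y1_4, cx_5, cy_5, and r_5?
x1_1 = 215, y1_1 = 35, cx_2 = 50, r_2 = 40, cx_3 = 345, cy_3 = 190, x0_4 = 230, y0_4 = 225, x1_4 = 325, y1_4 = 285, cx_5 = 340, cy_5 = 180, r_5 = 15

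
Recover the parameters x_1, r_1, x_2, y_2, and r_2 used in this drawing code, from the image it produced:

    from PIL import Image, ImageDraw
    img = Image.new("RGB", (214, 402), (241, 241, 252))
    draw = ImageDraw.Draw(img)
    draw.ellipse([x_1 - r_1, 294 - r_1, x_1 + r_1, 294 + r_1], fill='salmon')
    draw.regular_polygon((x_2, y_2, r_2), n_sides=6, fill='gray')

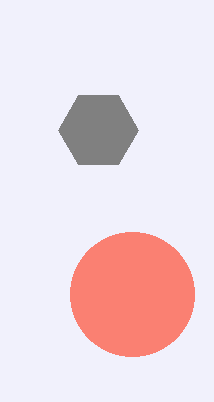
x_1 = 132, r_1 = 62, x_2 = 98, y_2 = 130, r_2 = 40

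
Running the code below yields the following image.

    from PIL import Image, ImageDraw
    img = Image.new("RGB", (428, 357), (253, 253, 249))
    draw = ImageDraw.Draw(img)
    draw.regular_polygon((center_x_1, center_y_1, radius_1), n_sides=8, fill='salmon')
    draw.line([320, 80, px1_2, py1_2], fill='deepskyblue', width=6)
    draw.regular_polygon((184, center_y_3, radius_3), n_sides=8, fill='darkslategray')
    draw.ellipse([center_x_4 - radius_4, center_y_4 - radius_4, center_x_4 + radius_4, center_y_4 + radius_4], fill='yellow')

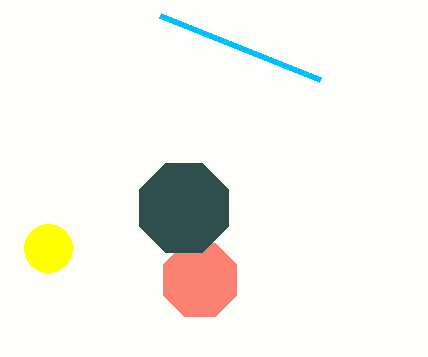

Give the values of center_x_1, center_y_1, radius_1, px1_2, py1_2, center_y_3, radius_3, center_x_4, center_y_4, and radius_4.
center_x_1 = 200; center_y_1 = 280; radius_1 = 40; px1_2 = 160; py1_2 = 16; center_y_3 = 208; radius_3 = 48; center_x_4 = 48; center_y_4 = 248; radius_4 = 24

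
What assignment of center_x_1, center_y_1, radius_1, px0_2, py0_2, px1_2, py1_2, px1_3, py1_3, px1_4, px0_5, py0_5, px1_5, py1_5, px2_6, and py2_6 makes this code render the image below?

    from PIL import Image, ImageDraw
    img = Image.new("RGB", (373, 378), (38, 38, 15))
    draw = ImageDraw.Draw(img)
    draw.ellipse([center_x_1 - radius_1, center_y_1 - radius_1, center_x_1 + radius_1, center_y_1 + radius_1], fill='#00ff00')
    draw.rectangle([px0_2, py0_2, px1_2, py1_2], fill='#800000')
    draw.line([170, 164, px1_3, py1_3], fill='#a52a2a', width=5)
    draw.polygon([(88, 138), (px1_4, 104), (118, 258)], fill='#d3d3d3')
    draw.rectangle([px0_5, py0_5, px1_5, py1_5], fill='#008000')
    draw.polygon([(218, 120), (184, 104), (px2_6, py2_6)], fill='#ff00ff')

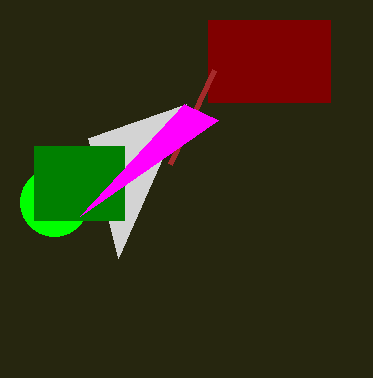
center_x_1 = 54
center_y_1 = 202
radius_1 = 34
px0_2 = 208
py0_2 = 20
px1_2 = 330
py1_2 = 102
px1_3 = 214
py1_3 = 70
px1_4 = 186
px0_5 = 34
py0_5 = 146
px1_5 = 124
py1_5 = 220
px2_6 = 80
py2_6 = 216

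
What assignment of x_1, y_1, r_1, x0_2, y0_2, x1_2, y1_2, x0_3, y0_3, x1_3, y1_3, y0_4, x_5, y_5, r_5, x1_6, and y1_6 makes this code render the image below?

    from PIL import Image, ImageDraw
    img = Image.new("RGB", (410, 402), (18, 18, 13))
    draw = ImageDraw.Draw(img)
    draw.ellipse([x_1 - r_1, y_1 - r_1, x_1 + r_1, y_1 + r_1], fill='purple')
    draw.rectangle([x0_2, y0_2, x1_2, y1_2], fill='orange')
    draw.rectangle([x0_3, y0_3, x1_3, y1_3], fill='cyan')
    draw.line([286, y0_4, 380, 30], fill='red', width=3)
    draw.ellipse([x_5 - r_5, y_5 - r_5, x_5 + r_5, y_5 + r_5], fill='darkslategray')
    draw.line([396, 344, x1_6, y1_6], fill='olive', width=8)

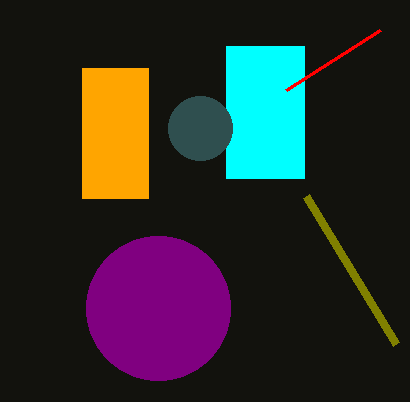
x_1 = 158; y_1 = 308; r_1 = 72; x0_2 = 82; y0_2 = 68; x1_2 = 148; y1_2 = 198; x0_3 = 226; y0_3 = 46; x1_3 = 304; y1_3 = 178; y0_4 = 90; x_5 = 200; y_5 = 128; r_5 = 32; x1_6 = 306; y1_6 = 196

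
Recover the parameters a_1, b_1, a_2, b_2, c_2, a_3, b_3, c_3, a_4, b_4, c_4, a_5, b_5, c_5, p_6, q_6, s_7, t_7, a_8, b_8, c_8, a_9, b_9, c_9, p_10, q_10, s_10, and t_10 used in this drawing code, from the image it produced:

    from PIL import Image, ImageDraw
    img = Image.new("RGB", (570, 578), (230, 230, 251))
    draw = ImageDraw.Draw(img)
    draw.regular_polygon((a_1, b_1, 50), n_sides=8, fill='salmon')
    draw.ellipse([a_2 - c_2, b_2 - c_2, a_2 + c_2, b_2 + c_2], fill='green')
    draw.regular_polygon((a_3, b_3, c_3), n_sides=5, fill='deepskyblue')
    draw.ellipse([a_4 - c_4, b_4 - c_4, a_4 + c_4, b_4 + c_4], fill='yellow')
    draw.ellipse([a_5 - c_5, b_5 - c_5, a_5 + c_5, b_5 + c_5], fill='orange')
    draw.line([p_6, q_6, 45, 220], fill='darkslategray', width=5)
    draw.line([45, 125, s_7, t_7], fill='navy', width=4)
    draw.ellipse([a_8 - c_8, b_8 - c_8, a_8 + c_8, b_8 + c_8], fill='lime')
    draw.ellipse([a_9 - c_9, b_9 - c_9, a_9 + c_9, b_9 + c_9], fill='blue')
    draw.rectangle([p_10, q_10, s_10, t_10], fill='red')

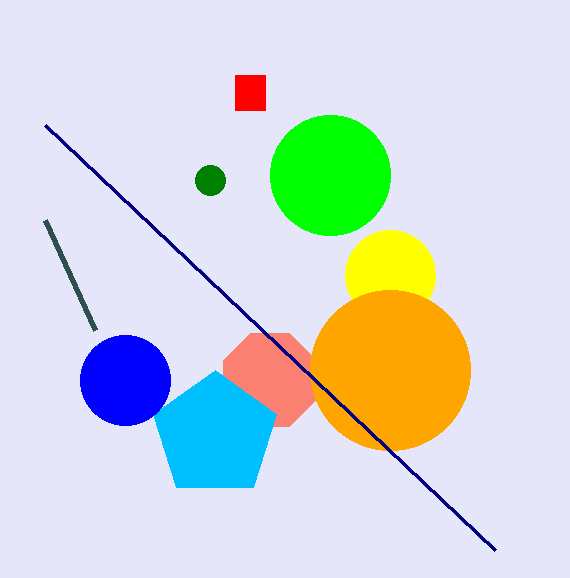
a_1 = 270; b_1 = 380; a_2 = 210; b_2 = 180; c_2 = 15; a_3 = 215; b_3 = 435; c_3 = 65; a_4 = 390; b_4 = 275; c_4 = 45; a_5 = 390; b_5 = 370; c_5 = 80; p_6 = 95; q_6 = 330; s_7 = 495; t_7 = 550; a_8 = 330; b_8 = 175; c_8 = 60; a_9 = 125; b_9 = 380; c_9 = 45; p_10 = 235; q_10 = 75; s_10 = 265; t_10 = 110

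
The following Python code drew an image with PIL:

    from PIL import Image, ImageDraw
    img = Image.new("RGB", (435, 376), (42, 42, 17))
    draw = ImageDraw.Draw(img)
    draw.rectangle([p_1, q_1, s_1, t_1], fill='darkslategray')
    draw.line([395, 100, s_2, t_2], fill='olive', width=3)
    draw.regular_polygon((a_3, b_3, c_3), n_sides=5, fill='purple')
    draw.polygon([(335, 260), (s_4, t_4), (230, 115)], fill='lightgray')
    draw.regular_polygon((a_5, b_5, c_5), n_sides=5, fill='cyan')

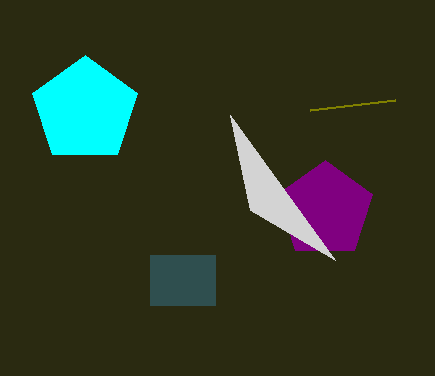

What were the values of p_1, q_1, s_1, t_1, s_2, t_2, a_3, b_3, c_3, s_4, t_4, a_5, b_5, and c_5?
p_1 = 150, q_1 = 255, s_1 = 215, t_1 = 305, s_2 = 310, t_2 = 110, a_3 = 325, b_3 = 210, c_3 = 50, s_4 = 250, t_4 = 210, a_5 = 85, b_5 = 110, c_5 = 55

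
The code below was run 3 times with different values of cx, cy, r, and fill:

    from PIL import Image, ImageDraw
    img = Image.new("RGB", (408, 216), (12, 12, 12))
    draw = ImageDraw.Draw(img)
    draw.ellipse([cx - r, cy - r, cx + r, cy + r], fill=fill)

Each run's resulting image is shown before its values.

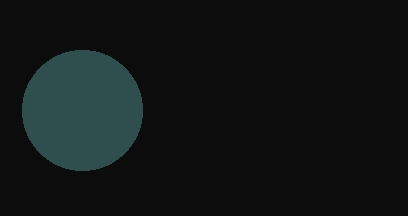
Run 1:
cx = 82
cy = 110
r = 60
fill = 'darkslategray'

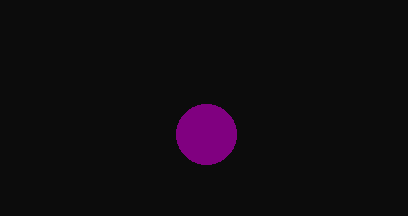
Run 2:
cx = 206
cy = 134
r = 30
fill = 'purple'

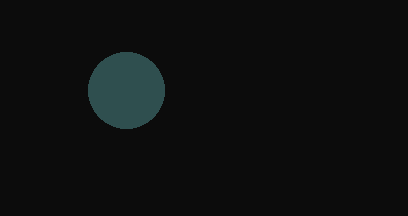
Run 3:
cx = 126; cy = 90; r = 38; fill = 'darkslategray'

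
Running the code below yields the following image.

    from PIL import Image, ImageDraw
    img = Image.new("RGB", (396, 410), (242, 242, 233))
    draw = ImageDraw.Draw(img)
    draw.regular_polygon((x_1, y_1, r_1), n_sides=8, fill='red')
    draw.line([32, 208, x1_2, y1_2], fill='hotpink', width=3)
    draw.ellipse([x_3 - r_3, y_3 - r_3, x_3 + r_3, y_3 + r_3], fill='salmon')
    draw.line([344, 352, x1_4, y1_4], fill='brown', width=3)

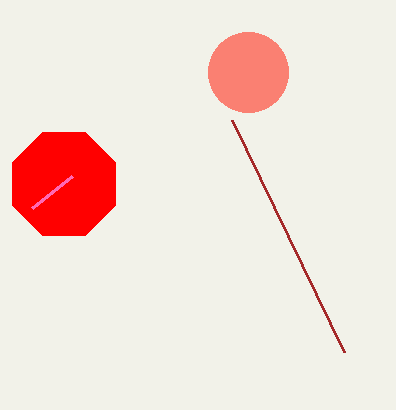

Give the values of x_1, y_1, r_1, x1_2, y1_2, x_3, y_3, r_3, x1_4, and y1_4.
x_1 = 64
y_1 = 184
r_1 = 56
x1_2 = 72
y1_2 = 176
x_3 = 248
y_3 = 72
r_3 = 40
x1_4 = 232
y1_4 = 120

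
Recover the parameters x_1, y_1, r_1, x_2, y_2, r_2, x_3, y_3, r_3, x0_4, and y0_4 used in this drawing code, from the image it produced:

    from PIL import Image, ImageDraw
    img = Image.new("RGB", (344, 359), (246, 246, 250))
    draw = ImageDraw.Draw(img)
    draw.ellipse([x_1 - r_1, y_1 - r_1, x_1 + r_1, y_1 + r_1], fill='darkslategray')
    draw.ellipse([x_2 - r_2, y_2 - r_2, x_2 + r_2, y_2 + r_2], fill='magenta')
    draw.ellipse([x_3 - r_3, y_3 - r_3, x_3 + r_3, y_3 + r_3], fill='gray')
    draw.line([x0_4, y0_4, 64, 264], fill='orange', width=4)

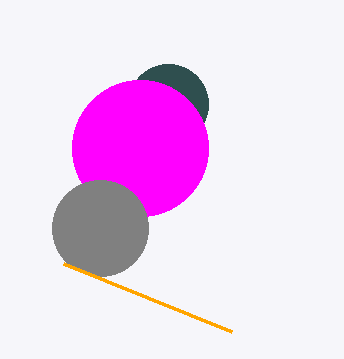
x_1 = 168, y_1 = 104, r_1 = 40, x_2 = 140, y_2 = 148, r_2 = 68, x_3 = 100, y_3 = 228, r_3 = 48, x0_4 = 232, y0_4 = 332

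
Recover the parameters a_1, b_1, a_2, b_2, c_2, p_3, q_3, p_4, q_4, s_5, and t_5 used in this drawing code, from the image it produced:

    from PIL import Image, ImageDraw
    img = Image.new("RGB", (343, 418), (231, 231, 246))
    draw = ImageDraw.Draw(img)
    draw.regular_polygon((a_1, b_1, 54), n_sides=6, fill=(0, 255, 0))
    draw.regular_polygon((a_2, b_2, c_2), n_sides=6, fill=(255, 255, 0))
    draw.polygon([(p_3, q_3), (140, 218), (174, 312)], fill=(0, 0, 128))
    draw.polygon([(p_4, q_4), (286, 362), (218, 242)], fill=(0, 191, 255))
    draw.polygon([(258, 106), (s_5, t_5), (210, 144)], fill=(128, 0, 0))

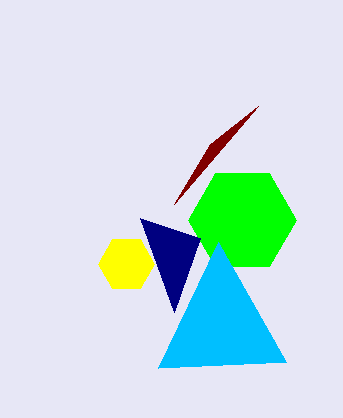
a_1 = 242
b_1 = 220
a_2 = 126
b_2 = 264
c_2 = 28
p_3 = 200
q_3 = 238
p_4 = 158
q_4 = 368
s_5 = 174
t_5 = 204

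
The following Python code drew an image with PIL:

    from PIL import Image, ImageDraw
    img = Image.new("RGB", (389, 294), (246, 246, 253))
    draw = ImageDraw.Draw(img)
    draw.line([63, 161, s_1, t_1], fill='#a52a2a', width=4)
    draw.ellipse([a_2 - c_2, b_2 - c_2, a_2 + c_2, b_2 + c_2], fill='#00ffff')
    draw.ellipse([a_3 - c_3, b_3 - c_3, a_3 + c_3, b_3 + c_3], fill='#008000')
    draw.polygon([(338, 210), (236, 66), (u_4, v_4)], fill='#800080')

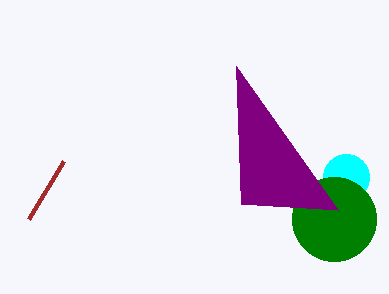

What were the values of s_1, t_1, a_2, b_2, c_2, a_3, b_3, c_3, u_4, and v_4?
s_1 = 28
t_1 = 219
a_2 = 346
b_2 = 177
c_2 = 23
a_3 = 334
b_3 = 219
c_3 = 42
u_4 = 241
v_4 = 204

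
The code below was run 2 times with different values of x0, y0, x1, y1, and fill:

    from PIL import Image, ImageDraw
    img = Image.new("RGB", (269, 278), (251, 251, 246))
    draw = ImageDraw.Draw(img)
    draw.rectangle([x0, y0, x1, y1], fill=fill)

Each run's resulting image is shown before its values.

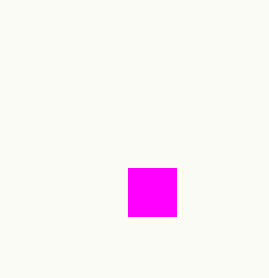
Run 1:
x0 = 128; y0 = 168; x1 = 176; y1 = 216; fill = 'magenta'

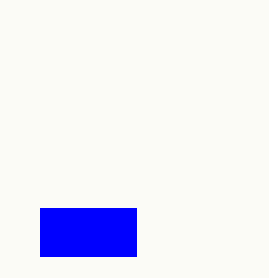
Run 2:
x0 = 40; y0 = 208; x1 = 136; y1 = 256; fill = 'blue'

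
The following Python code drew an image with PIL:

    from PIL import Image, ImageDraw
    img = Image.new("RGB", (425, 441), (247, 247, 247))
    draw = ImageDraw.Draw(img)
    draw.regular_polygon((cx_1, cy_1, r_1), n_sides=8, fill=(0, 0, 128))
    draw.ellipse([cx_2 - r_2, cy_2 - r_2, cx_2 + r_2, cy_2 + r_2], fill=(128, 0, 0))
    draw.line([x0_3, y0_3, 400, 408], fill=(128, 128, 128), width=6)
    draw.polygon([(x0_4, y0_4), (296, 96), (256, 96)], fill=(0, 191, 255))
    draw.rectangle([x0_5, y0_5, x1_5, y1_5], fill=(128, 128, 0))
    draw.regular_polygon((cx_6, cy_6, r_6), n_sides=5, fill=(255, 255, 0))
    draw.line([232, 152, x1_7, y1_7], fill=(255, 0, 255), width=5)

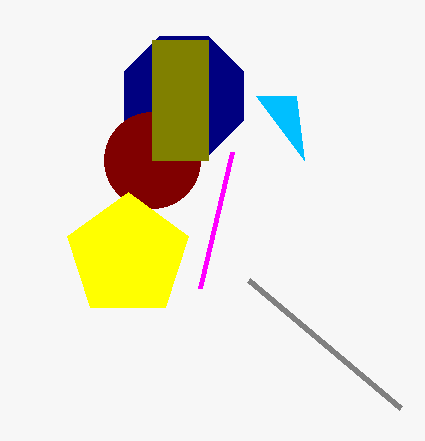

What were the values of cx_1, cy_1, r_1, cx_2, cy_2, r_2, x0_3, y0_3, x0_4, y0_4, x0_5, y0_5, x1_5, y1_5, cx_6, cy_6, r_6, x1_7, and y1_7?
cx_1 = 184
cy_1 = 96
r_1 = 64
cx_2 = 152
cy_2 = 160
r_2 = 48
x0_3 = 248
y0_3 = 280
x0_4 = 304
y0_4 = 160
x0_5 = 152
y0_5 = 40
x1_5 = 208
y1_5 = 160
cx_6 = 128
cy_6 = 256
r_6 = 64
x1_7 = 200
y1_7 = 288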